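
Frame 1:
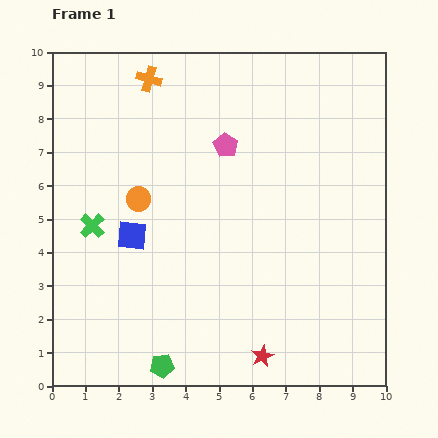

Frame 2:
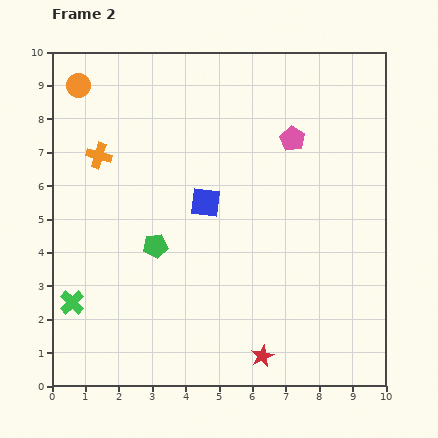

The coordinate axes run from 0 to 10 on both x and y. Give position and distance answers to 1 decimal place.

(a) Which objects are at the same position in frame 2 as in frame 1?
the red star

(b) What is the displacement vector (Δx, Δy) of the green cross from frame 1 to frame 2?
(-0.6, -2.3)

The green cross was at (1.2, 4.8) in frame 1 and (0.6, 2.5) in frame 2.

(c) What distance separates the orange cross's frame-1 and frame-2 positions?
2.7

The orange cross moved from (2.9, 9.2) to (1.4, 6.9), a distance of √(1.5² + 2.3²) ≈ 2.7.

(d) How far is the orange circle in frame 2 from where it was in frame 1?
3.8

The orange circle moved from (2.6, 5.6) to (0.8, 9.0), a distance of √(1.8² + 3.4²) ≈ 3.8.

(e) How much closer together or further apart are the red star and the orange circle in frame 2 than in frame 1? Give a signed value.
+3.8

Distance in frame 1: 6.0. Distance in frame 2: 9.8.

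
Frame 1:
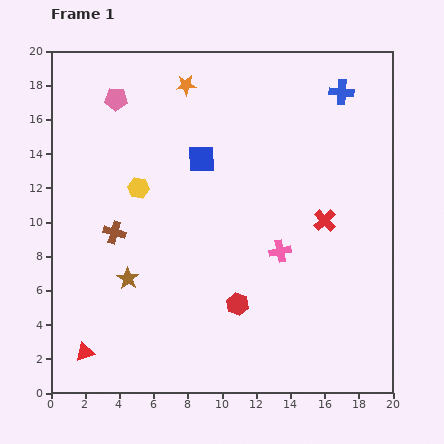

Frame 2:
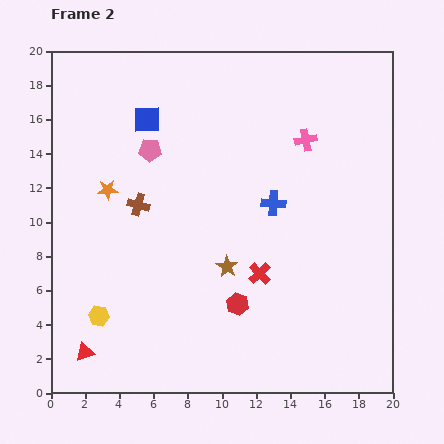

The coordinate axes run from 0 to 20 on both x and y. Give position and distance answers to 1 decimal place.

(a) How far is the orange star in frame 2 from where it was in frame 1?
7.6

The orange star moved from (7.9, 18.0) to (3.3, 11.9), a distance of √(4.6² + 6.1²) ≈ 7.6.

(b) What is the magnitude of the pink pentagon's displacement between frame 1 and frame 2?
3.6

The pink pentagon moved from (3.8, 17.2) to (5.8, 14.2), a distance of √(2.0² + 3.0²) ≈ 3.6.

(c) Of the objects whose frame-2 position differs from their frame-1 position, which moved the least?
the brown cross

(moved 2.1)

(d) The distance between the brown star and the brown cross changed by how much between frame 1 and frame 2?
+3.5

Distance in frame 1: 2.8. Distance in frame 2: 6.3.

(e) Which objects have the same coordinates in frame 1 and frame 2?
the red hexagon, the red triangle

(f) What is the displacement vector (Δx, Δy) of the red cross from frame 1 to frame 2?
(-3.8, -3.1)

The red cross was at (16.0, 10.1) in frame 1 and (12.2, 7.0) in frame 2.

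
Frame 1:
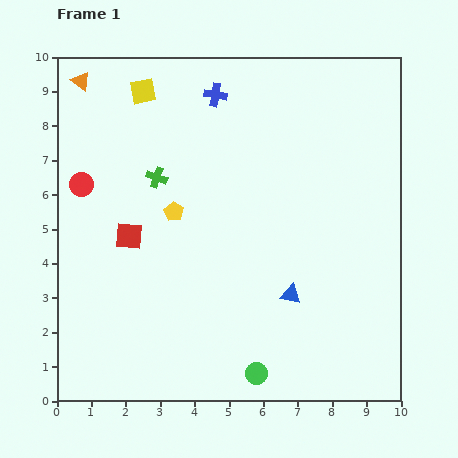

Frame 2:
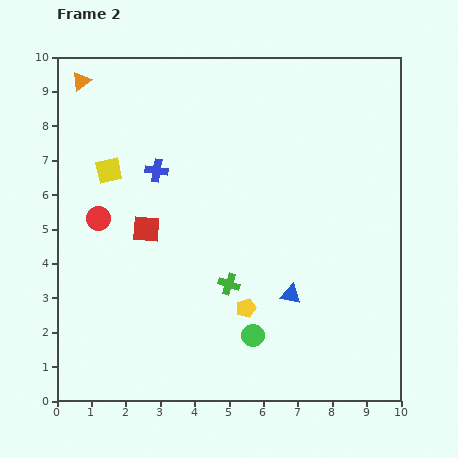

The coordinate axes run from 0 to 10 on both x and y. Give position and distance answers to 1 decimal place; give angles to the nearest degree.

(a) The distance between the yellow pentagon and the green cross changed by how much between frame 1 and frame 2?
-0.2

Distance in frame 1: 1.1. Distance in frame 2: 0.9.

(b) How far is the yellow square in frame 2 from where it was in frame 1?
2.5

The yellow square moved from (2.5, 9.0) to (1.5, 6.7), a distance of √(1.0² + 2.3²) ≈ 2.5.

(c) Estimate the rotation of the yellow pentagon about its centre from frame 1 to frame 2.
21° clockwise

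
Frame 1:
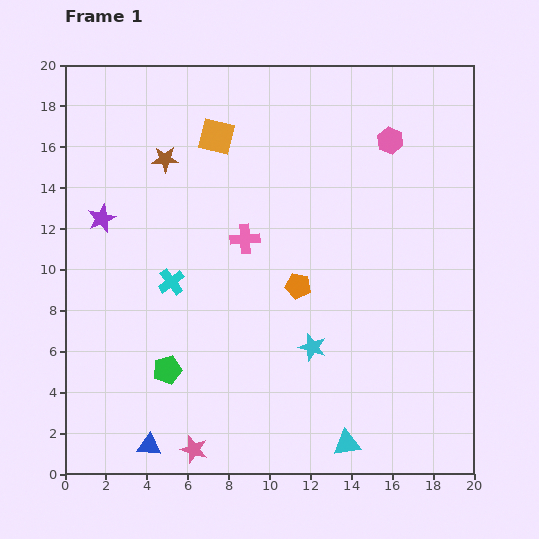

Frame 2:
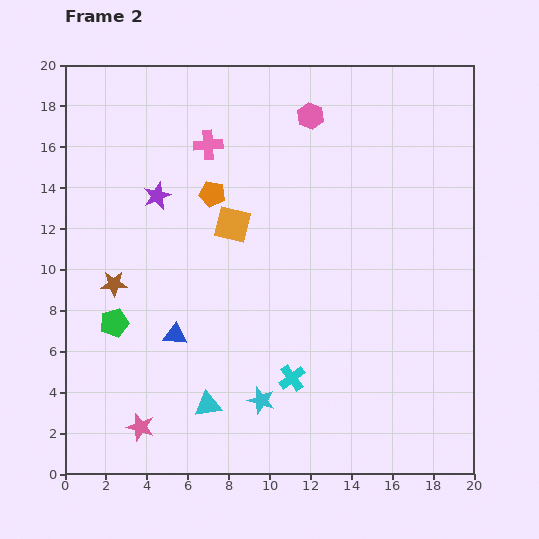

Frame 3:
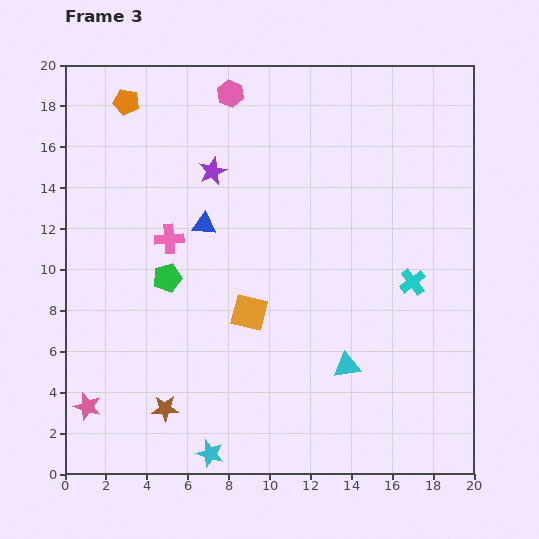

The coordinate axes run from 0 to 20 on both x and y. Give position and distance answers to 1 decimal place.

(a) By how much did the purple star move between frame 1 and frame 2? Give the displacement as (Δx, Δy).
(2.7, 1.1)

The purple star was at (1.8, 12.5) in frame 1 and (4.5, 13.6) in frame 2.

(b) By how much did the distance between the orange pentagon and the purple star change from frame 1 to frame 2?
-7.5

Distance in frame 1: 10.2. Distance in frame 2: 2.7.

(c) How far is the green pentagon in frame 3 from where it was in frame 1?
4.5

The green pentagon moved from (5.0, 5.1) to (5.0, 9.6), a distance of √(0.0² + 4.5²) ≈ 4.5.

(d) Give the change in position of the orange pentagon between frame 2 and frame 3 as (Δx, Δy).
(-4.2, 4.5)

The orange pentagon was at (7.2, 13.7) in frame 2 and (3.0, 18.2) in frame 3.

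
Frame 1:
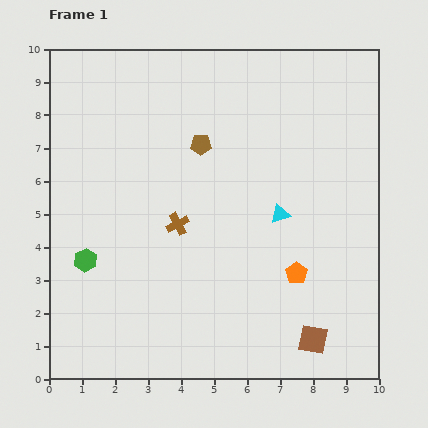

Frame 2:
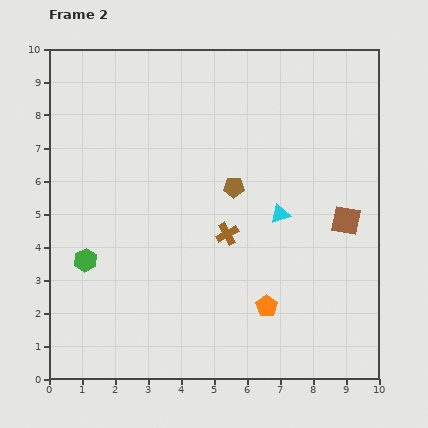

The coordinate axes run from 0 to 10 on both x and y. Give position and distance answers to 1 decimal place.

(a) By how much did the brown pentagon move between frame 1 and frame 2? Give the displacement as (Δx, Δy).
(1.0, -1.3)

The brown pentagon was at (4.6, 7.1) in frame 1 and (5.6, 5.8) in frame 2.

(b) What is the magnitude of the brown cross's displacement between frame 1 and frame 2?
1.5

The brown cross moved from (3.9, 4.7) to (5.4, 4.4), a distance of √(1.5² + 0.3²) ≈ 1.5.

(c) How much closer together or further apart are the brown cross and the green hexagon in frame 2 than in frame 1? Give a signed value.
+1.4

Distance in frame 1: 3.0. Distance in frame 2: 4.4.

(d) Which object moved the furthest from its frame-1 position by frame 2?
the brown square

(moved 3.7; next 1.6)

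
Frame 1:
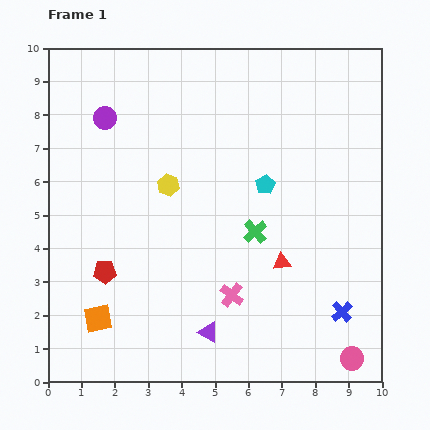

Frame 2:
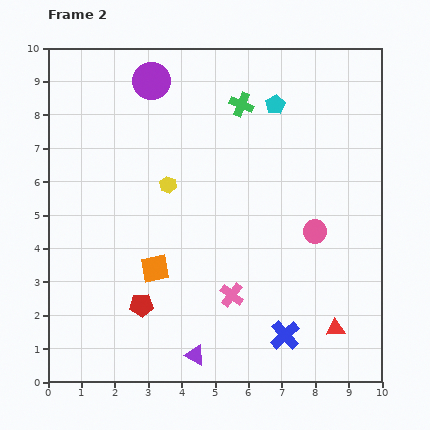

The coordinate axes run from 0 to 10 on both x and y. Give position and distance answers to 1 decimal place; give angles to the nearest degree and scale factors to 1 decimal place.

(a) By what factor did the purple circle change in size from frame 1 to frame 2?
1.6×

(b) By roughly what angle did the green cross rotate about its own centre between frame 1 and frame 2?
27° counter-clockwise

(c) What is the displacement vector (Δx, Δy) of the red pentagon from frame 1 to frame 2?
(1.1, -1.0)

The red pentagon was at (1.7, 3.3) in frame 1 and (2.8, 2.3) in frame 2.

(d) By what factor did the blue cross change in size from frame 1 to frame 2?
1.4×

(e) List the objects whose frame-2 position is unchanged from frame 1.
the pink cross, the yellow hexagon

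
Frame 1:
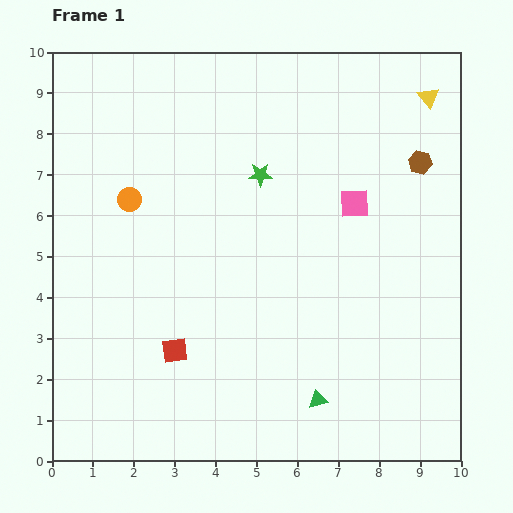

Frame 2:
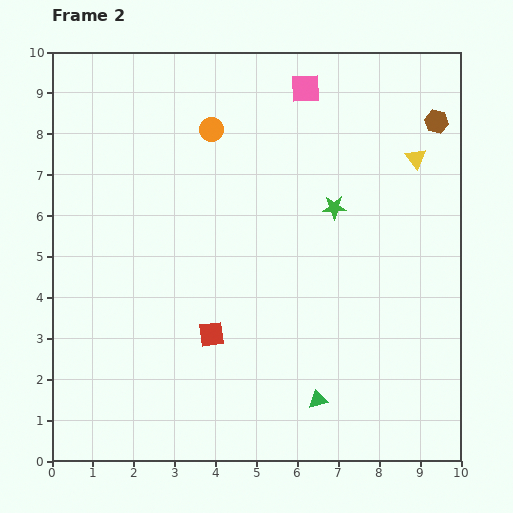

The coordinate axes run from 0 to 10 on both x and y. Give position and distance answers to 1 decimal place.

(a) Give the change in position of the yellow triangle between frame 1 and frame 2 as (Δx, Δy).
(-0.3, -1.5)

The yellow triangle was at (9.2, 8.9) in frame 1 and (8.9, 7.4) in frame 2.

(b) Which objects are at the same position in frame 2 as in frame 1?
the green triangle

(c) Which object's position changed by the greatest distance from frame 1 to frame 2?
the pink square

(moved 3.0; next 2.6)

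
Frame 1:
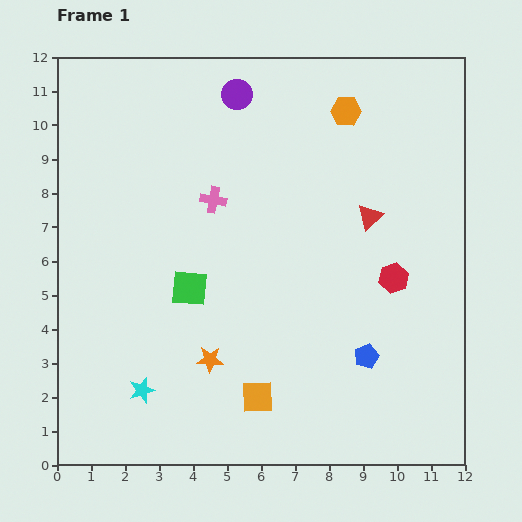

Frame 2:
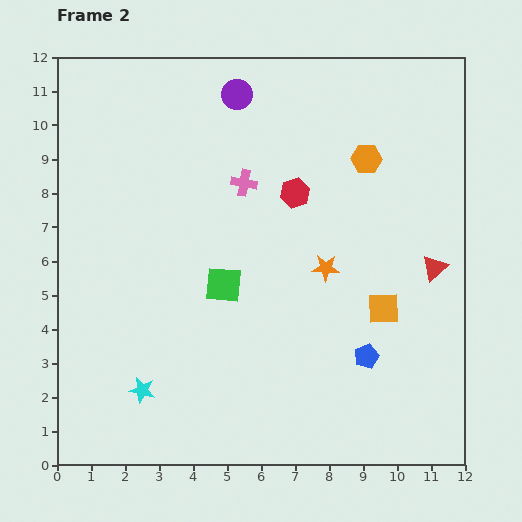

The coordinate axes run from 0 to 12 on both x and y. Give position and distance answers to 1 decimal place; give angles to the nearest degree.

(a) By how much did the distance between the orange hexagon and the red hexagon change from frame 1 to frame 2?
-2.8

Distance in frame 1: 5.1. Distance in frame 2: 2.3.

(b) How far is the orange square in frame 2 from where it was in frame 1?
4.5

The orange square moved from (5.9, 2.0) to (9.6, 4.6), a distance of √(3.7² + 2.6²) ≈ 4.5.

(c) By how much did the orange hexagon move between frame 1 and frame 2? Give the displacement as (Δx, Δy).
(0.6, -1.4)

The orange hexagon was at (8.5, 10.4) in frame 1 and (9.1, 9.0) in frame 2.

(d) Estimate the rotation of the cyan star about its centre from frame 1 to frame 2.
30° clockwise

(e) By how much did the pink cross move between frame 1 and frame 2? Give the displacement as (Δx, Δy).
(0.9, 0.5)

The pink cross was at (4.6, 7.8) in frame 1 and (5.5, 8.3) in frame 2.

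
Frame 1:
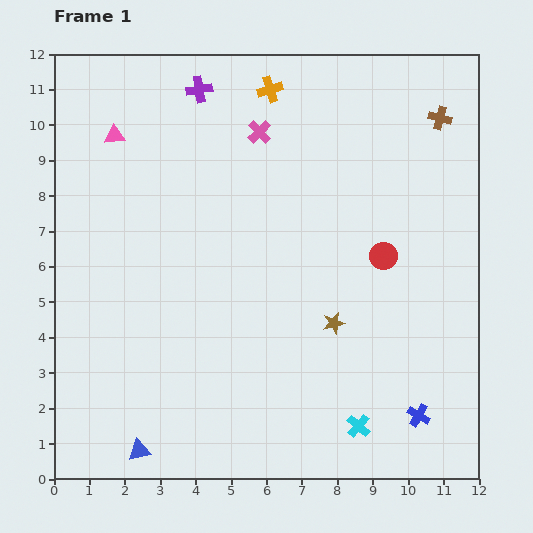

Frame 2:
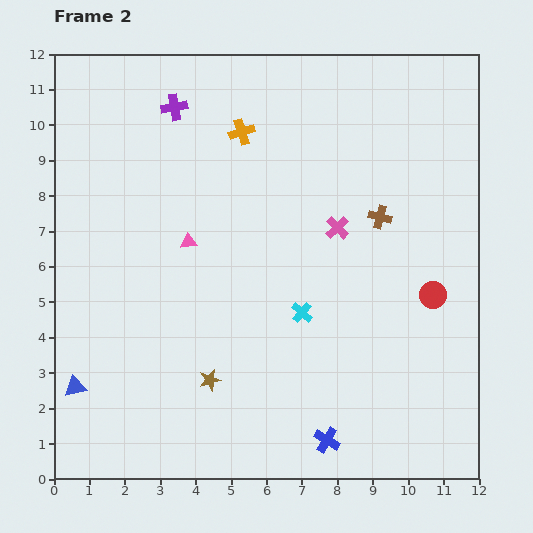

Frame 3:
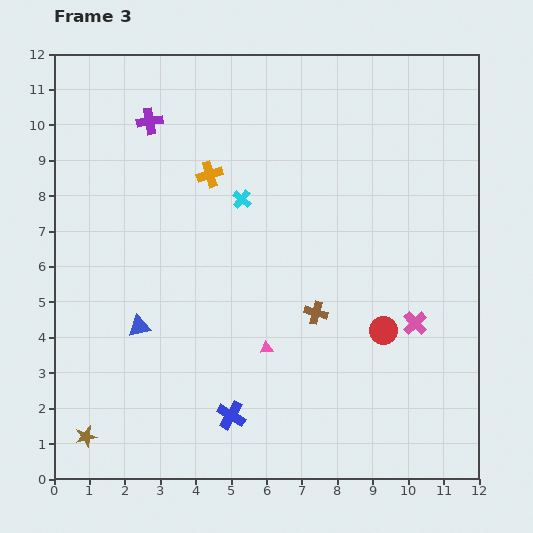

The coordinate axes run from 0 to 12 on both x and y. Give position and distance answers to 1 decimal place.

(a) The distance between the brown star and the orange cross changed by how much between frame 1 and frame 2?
+0.3

Distance in frame 1: 6.8. Distance in frame 2: 7.1.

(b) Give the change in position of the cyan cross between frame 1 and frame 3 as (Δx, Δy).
(-3.3, 6.4)

The cyan cross was at (8.6, 1.5) in frame 1 and (5.3, 7.9) in frame 3.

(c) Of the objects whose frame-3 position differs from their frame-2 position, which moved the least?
the purple cross

(moved 0.8)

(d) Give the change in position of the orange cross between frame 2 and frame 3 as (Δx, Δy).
(-0.9, -1.2)

The orange cross was at (5.3, 9.8) in frame 2 and (4.4, 8.6) in frame 3.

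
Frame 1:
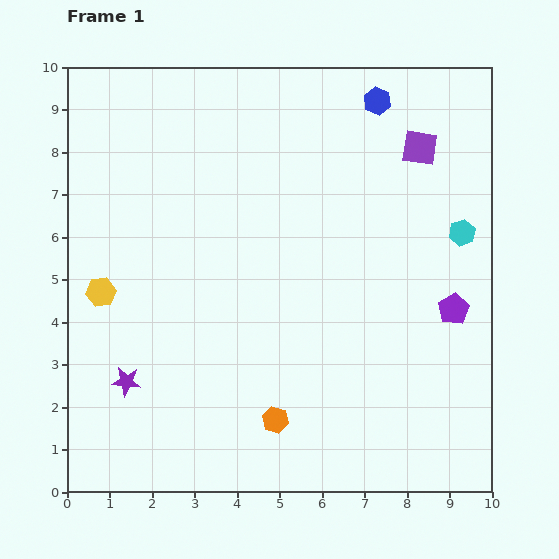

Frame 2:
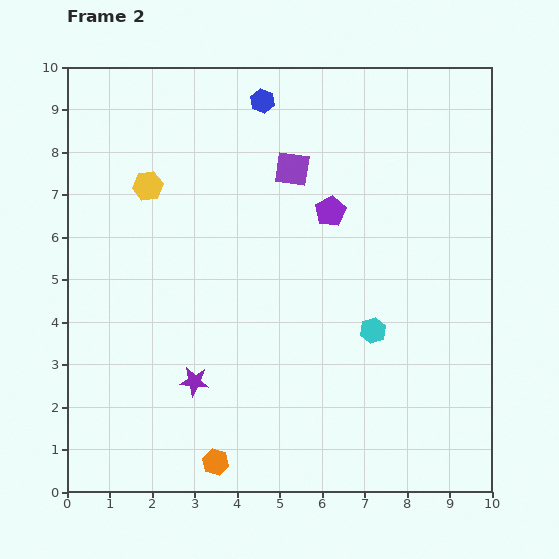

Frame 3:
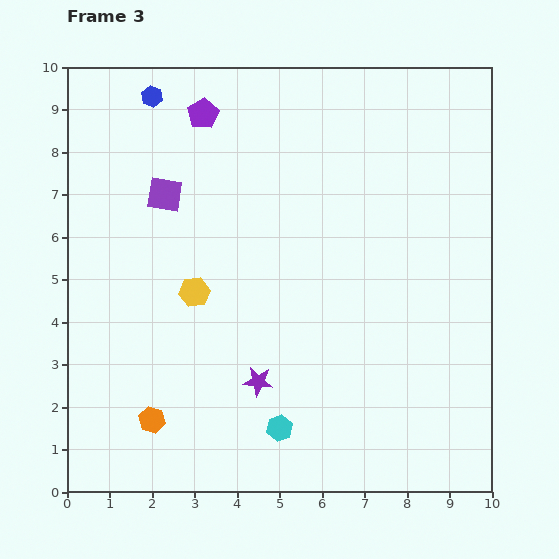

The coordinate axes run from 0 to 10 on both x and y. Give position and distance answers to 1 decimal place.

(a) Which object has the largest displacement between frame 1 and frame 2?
the purple pentagon

(moved 3.7; next 3.1)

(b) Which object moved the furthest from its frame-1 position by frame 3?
the purple pentagon

(moved 7.5; next 6.3)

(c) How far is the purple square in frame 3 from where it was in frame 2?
3.1

The purple square moved from (5.3, 7.6) to (2.3, 7.0), a distance of √(3.0² + 0.6²) ≈ 3.1.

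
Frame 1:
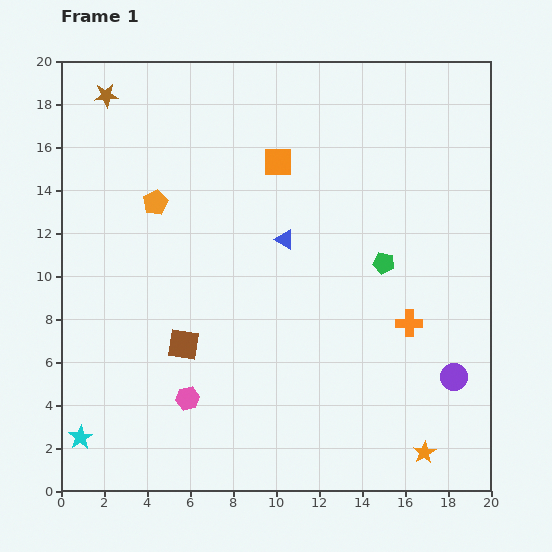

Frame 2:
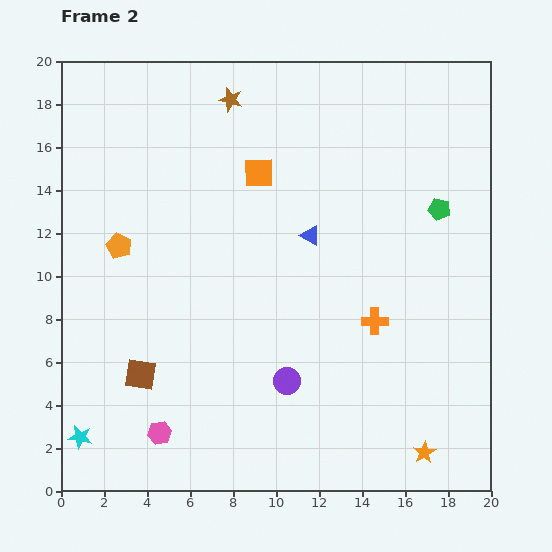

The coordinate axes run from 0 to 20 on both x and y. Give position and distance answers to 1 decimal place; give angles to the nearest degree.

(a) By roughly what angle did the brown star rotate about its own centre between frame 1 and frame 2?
19° clockwise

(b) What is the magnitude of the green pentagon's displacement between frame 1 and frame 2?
3.6

The green pentagon moved from (15.0, 10.6) to (17.6, 13.1), a distance of √(2.6² + 2.5²) ≈ 3.6.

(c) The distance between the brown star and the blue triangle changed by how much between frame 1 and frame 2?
-3.4

Distance in frame 1: 10.7. Distance in frame 2: 7.3.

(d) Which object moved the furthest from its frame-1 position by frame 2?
the purple circle

(moved 7.8; next 5.8)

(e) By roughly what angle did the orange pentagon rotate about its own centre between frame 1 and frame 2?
22° counter-clockwise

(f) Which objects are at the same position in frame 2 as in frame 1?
the cyan star, the orange star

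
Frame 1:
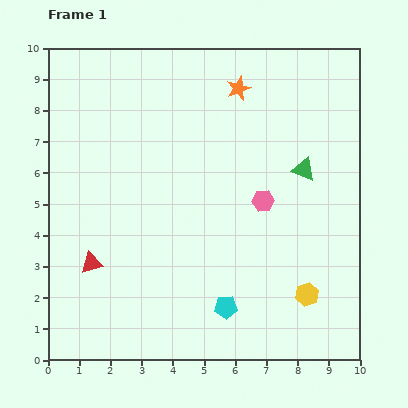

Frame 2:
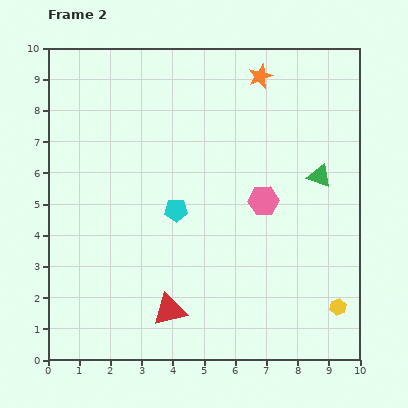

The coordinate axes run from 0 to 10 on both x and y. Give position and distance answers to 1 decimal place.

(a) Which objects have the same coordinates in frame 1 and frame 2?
the pink hexagon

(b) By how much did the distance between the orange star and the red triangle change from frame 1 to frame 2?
+0.7

Distance in frame 1: 7.3. Distance in frame 2: 8.0.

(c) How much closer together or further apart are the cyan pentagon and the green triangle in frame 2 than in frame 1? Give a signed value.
-0.4

Distance in frame 1: 5.1. Distance in frame 2: 4.7.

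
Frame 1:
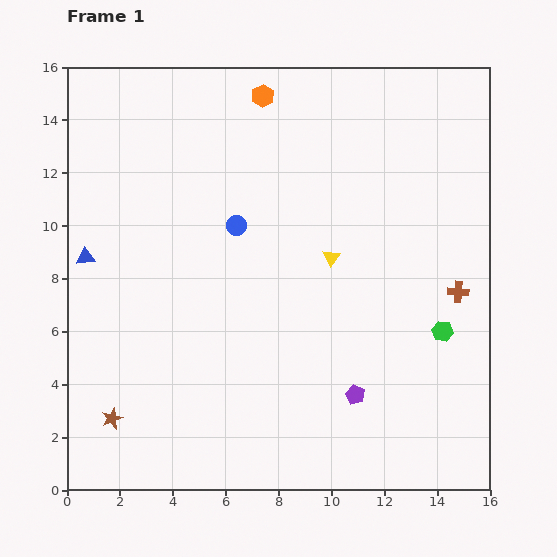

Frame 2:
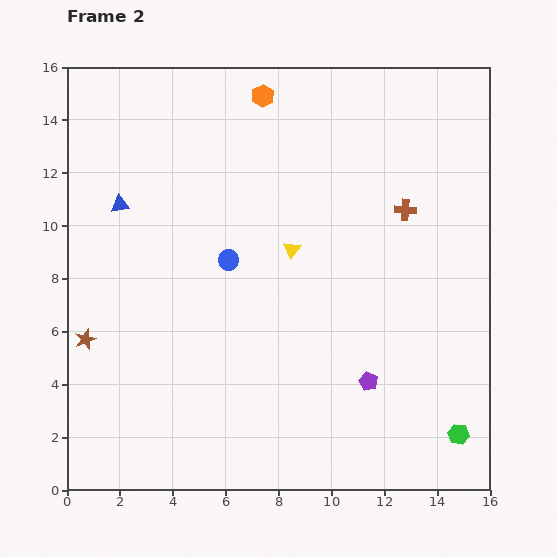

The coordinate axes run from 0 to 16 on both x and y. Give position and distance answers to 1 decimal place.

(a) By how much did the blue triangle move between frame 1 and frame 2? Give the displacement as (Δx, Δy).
(1.3, 2.0)

The blue triangle was at (0.7, 8.8) in frame 1 and (2.0, 10.8) in frame 2.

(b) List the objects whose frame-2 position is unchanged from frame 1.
the orange hexagon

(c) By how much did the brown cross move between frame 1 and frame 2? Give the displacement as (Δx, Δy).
(-2.0, 3.1)

The brown cross was at (14.8, 7.5) in frame 1 and (12.8, 10.6) in frame 2.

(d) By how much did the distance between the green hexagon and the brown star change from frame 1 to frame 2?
+1.7

Distance in frame 1: 12.9. Distance in frame 2: 14.6.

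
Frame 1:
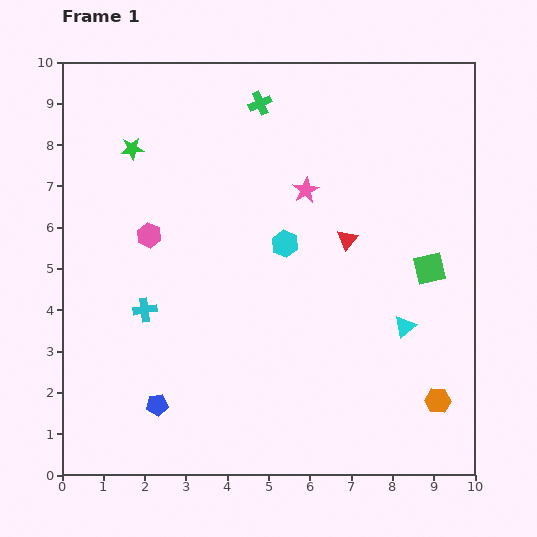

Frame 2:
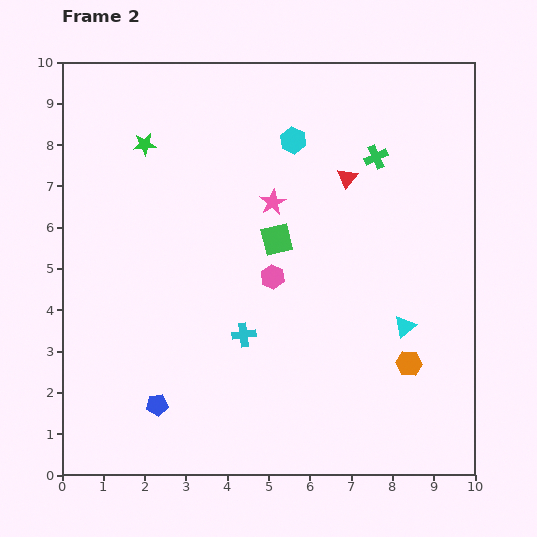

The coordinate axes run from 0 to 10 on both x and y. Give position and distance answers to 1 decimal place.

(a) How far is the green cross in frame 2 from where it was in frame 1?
3.1

The green cross moved from (4.8, 9.0) to (7.6, 7.7), a distance of √(2.8² + 1.3²) ≈ 3.1.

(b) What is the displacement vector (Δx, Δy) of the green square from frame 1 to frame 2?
(-3.7, 0.7)

The green square was at (8.9, 5.0) in frame 1 and (5.2, 5.7) in frame 2.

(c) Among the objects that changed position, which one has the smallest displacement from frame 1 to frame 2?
the green star

(moved 0.3)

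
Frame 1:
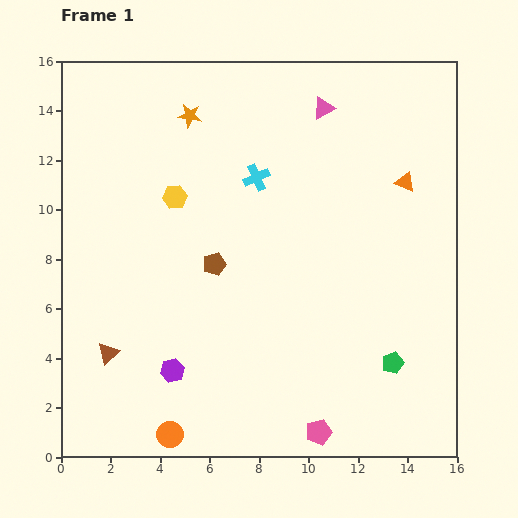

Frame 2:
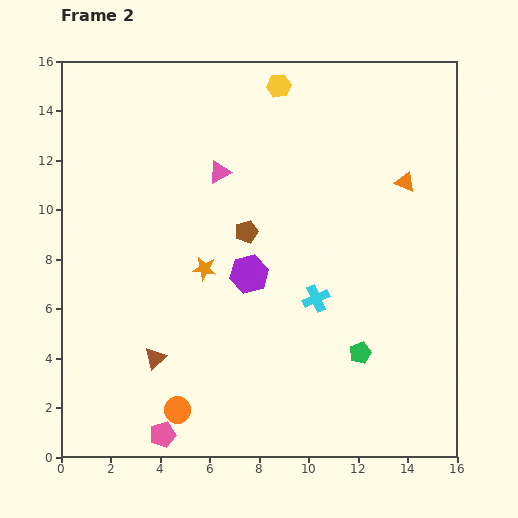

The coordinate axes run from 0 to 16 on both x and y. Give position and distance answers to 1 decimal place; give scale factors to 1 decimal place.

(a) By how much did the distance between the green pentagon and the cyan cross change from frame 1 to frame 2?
-6.5

Distance in frame 1: 9.3. Distance in frame 2: 2.8.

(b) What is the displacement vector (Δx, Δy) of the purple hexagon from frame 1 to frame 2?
(3.1, 3.9)

The purple hexagon was at (4.5, 3.5) in frame 1 and (7.6, 7.4) in frame 2.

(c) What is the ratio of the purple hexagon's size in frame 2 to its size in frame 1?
1.6×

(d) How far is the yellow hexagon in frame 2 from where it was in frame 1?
6.2

The yellow hexagon moved from (4.6, 10.5) to (8.8, 15.0), a distance of √(4.2² + 4.5²) ≈ 6.2.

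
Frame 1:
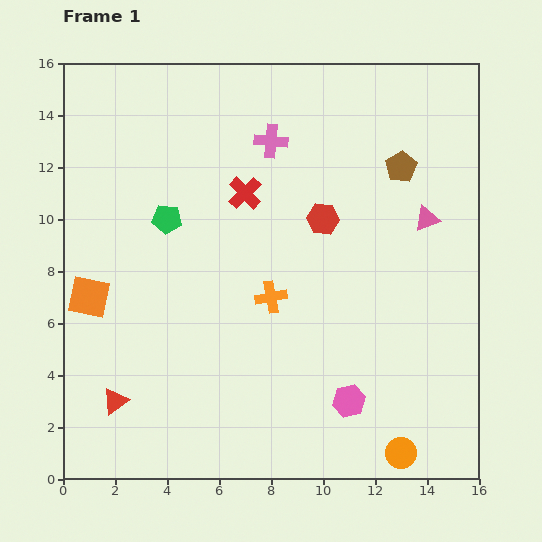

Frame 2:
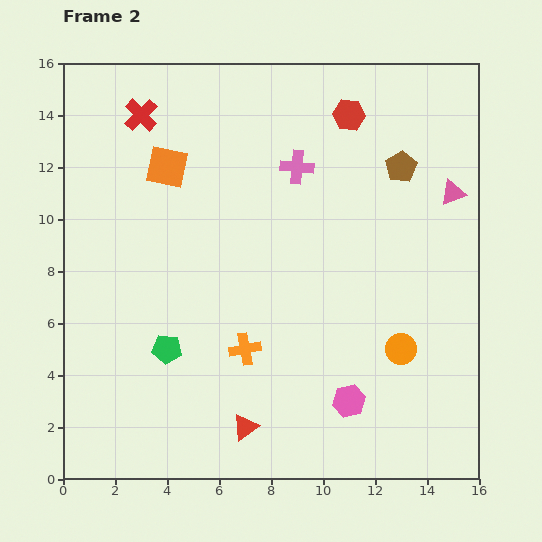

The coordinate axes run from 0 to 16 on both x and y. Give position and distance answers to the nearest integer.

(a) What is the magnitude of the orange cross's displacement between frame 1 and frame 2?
2

The orange cross moved from (8, 7) to (7, 5), a distance of √(1² + 2²) ≈ 2.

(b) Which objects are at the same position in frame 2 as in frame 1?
the pink hexagon, the brown pentagon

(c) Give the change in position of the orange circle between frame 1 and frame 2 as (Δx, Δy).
(0, 4)

The orange circle was at (13, 1) in frame 1 and (13, 5) in frame 2.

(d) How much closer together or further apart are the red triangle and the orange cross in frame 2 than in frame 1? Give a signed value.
-4

Distance in frame 1: 7. Distance in frame 2: 3.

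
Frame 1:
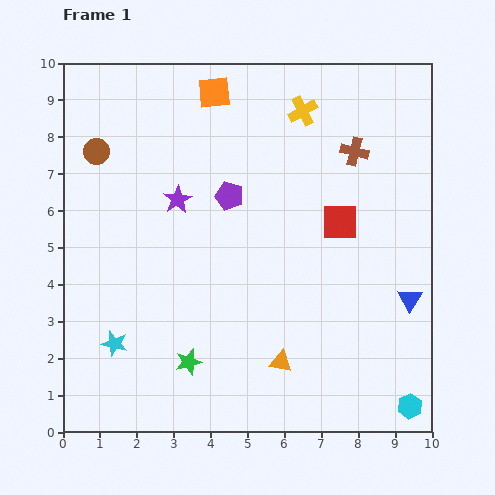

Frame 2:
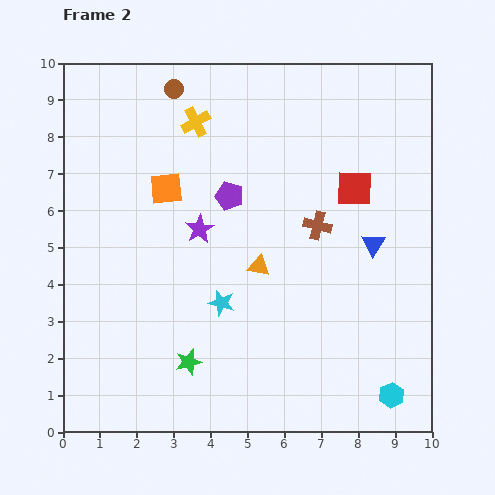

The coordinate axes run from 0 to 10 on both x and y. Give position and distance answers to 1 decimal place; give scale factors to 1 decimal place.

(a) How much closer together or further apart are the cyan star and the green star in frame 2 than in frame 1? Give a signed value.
-0.3

Distance in frame 1: 2.1. Distance in frame 2: 1.8.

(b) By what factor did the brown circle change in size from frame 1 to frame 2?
0.7×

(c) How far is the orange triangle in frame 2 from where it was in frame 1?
2.7

The orange triangle moved from (5.9, 1.9) to (5.3, 4.5), a distance of √(0.6² + 2.6²) ≈ 2.7.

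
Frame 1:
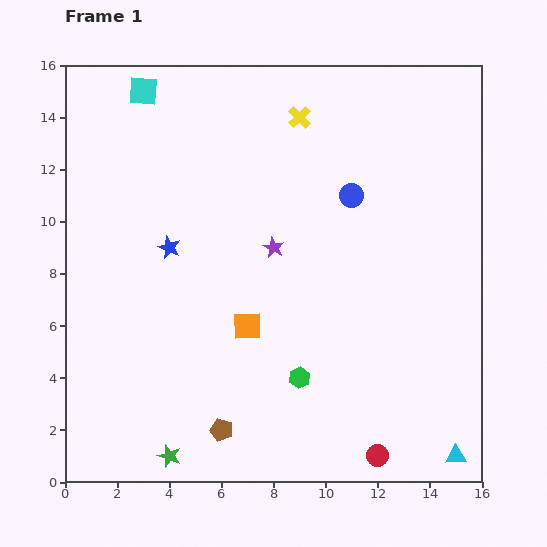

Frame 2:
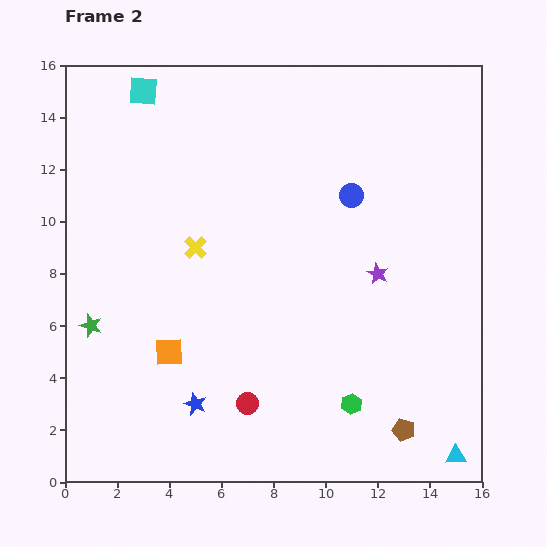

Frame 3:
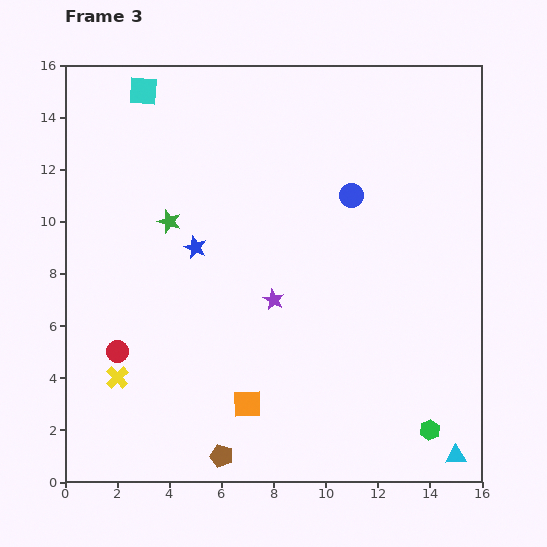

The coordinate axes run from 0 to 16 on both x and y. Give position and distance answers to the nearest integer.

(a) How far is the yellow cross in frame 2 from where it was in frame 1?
6

The yellow cross moved from (9, 14) to (5, 9), a distance of √(4² + 5²) ≈ 6.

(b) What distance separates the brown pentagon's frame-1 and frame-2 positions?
7

The brown pentagon moved from (6, 2) to (13, 2), a distance of √(7² + 0²) ≈ 7.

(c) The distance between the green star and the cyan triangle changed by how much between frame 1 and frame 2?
+4

Distance in frame 1: 11. Distance in frame 2: 15.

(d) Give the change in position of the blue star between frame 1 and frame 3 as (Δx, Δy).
(1, 0)

The blue star was at (4, 9) in frame 1 and (5, 9) in frame 3.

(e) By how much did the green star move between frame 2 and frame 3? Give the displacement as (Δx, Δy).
(3, 4)

The green star was at (1, 6) in frame 2 and (4, 10) in frame 3.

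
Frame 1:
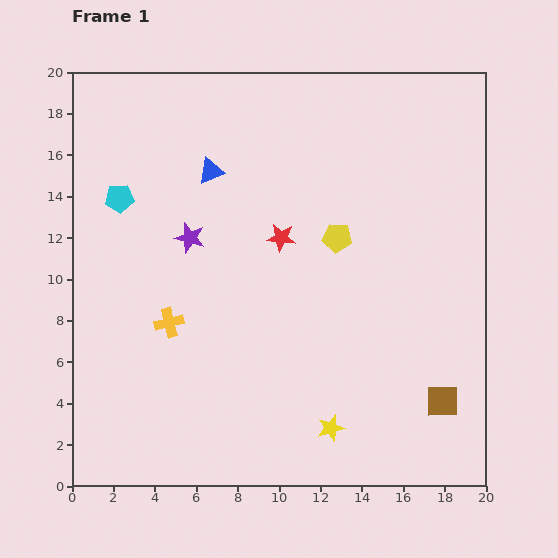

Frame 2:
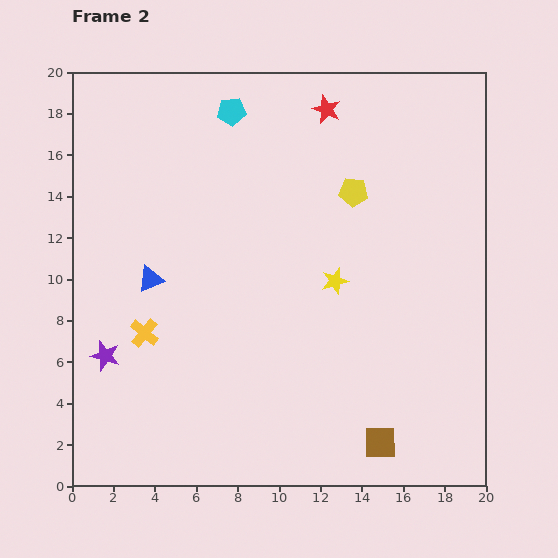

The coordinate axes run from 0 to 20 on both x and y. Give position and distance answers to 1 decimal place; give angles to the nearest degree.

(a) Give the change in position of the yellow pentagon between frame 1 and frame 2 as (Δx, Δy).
(0.8, 2.2)

The yellow pentagon was at (12.8, 12.0) in frame 1 and (13.6, 14.2) in frame 2.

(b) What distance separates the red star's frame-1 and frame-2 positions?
6.6

The red star moved from (10.1, 12.0) to (12.3, 18.2), a distance of √(2.2² + 6.2²) ≈ 6.6.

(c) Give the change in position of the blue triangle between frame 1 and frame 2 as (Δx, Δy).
(-2.9, -5.2)

The blue triangle was at (6.7, 15.2) in frame 1 and (3.8, 10.0) in frame 2.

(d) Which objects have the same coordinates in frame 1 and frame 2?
none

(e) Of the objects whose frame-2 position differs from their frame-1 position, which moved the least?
the yellow cross

(moved 1.3)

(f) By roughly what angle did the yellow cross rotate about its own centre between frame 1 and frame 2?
37° counter-clockwise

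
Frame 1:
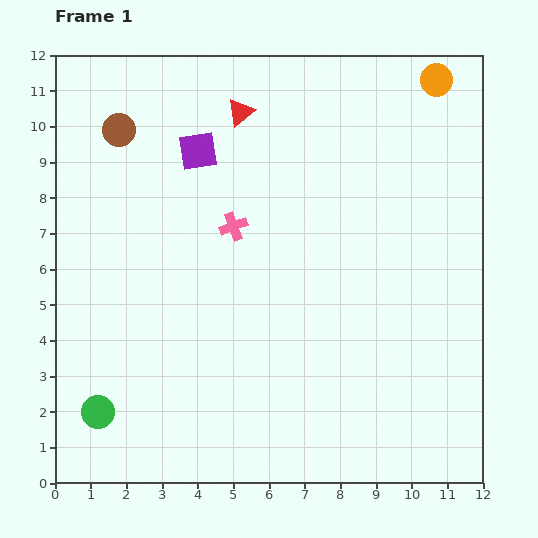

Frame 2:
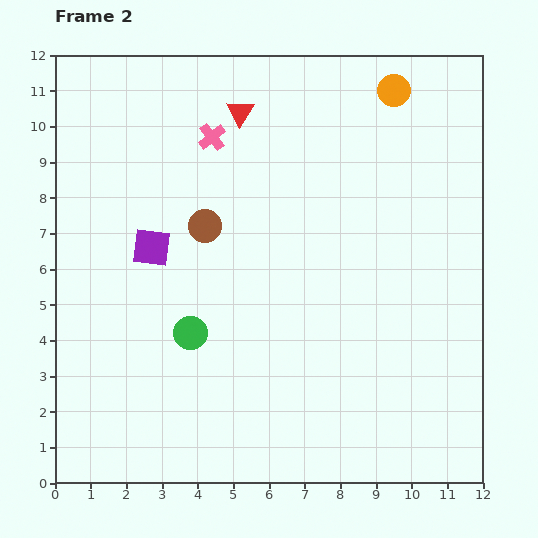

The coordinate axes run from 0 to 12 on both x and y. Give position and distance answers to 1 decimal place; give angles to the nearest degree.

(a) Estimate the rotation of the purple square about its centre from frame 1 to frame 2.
16° clockwise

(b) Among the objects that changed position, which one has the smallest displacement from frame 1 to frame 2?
the orange circle

(moved 1.2)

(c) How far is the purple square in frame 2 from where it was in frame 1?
3.0

The purple square moved from (4.0, 9.3) to (2.7, 6.6), a distance of √(1.3² + 2.7²) ≈ 3.0.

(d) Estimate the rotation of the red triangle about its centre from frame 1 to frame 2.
19° counter-clockwise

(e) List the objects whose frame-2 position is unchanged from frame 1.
the red triangle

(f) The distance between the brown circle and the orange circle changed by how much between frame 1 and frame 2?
-2.5

Distance in frame 1: 9.0. Distance in frame 2: 6.5.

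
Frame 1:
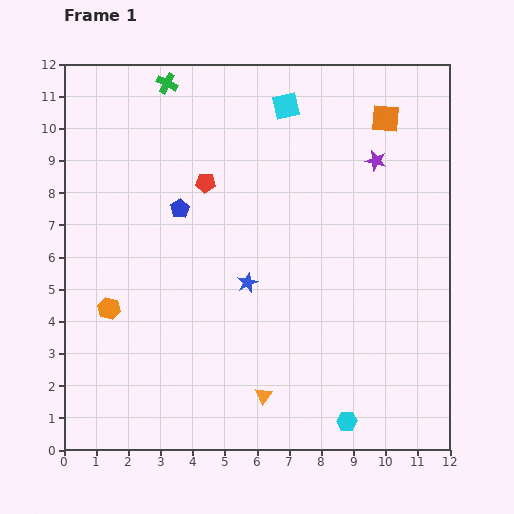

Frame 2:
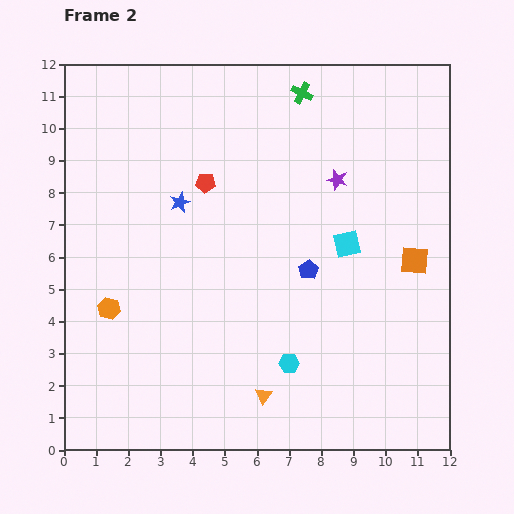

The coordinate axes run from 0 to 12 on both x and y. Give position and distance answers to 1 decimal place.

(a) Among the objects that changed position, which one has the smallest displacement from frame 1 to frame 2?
the purple star

(moved 1.3)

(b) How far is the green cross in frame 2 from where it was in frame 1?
4.2

The green cross moved from (3.2, 11.4) to (7.4, 11.1), a distance of √(4.2² + 0.3²) ≈ 4.2.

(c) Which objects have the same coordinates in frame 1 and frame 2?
the orange triangle, the orange hexagon, the red pentagon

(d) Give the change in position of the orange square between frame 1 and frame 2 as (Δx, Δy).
(0.9, -4.4)

The orange square was at (10.0, 10.3) in frame 1 and (10.9, 5.9) in frame 2.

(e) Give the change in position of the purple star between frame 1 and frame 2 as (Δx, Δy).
(-1.2, -0.6)

The purple star was at (9.7, 9.0) in frame 1 and (8.5, 8.4) in frame 2.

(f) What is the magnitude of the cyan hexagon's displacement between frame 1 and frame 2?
2.5

The cyan hexagon moved from (8.8, 0.9) to (7.0, 2.7), a distance of √(1.8² + 1.8²) ≈ 2.5.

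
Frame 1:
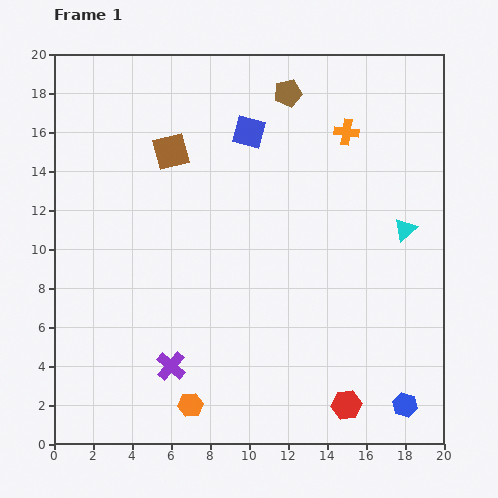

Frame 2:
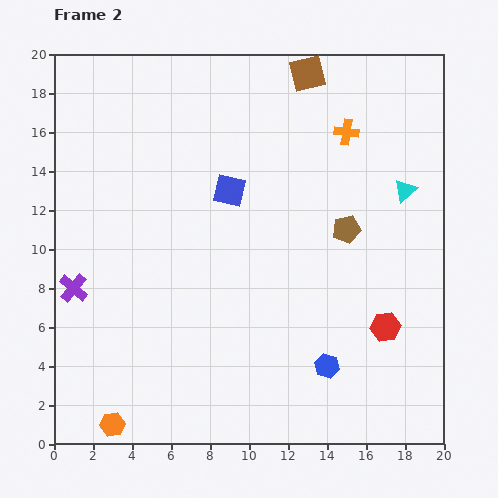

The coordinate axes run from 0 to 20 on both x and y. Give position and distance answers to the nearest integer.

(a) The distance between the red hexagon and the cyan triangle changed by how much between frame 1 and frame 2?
-2

Distance in frame 1: 9. Distance in frame 2: 7.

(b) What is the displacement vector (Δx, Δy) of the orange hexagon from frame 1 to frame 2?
(-4, -1)

The orange hexagon was at (7, 2) in frame 1 and (3, 1) in frame 2.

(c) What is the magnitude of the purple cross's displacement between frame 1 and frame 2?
6

The purple cross moved from (6, 4) to (1, 8), a distance of √(5² + 4²) ≈ 6.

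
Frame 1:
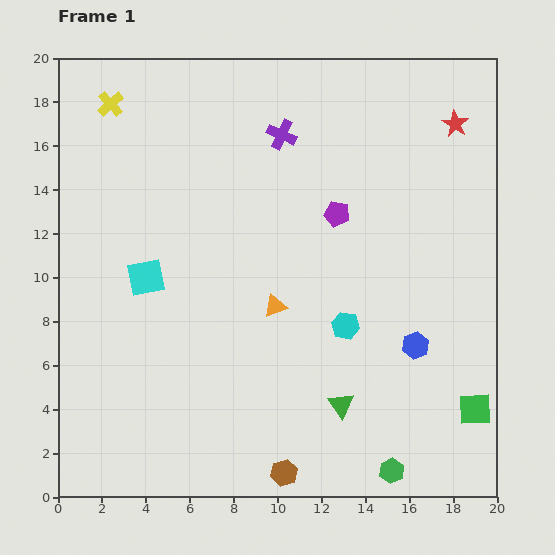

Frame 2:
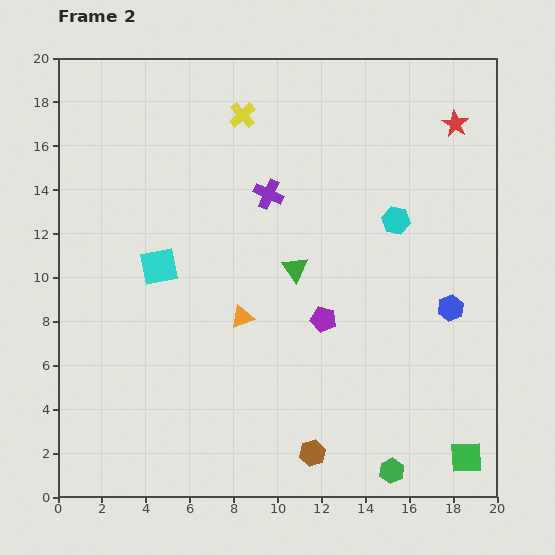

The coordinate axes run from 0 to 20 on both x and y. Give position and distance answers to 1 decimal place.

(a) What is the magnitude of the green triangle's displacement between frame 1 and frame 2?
6.5

The green triangle moved from (12.9, 4.2) to (10.8, 10.4), a distance of √(2.1² + 6.2²) ≈ 6.5.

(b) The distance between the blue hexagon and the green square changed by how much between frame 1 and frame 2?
+2.8

Distance in frame 1: 4.0. Distance in frame 2: 6.8.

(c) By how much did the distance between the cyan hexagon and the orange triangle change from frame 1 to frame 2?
+5.0

Distance in frame 1: 3.3. Distance in frame 2: 8.3.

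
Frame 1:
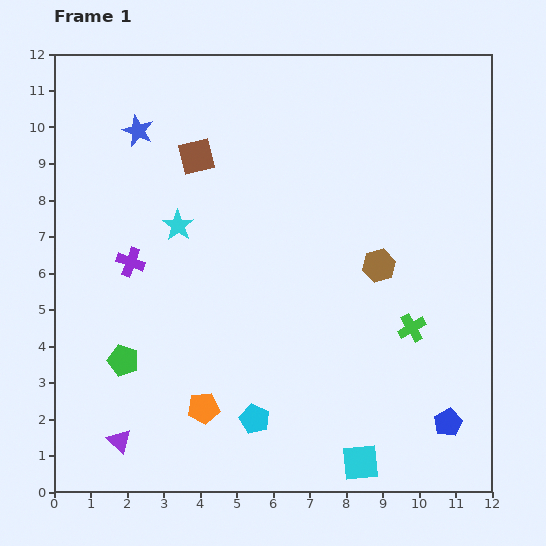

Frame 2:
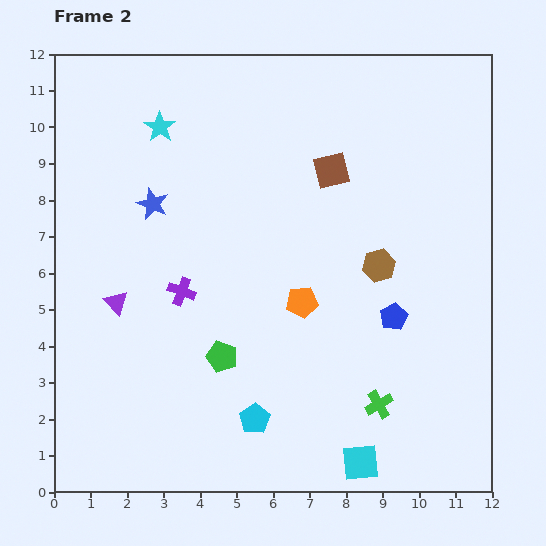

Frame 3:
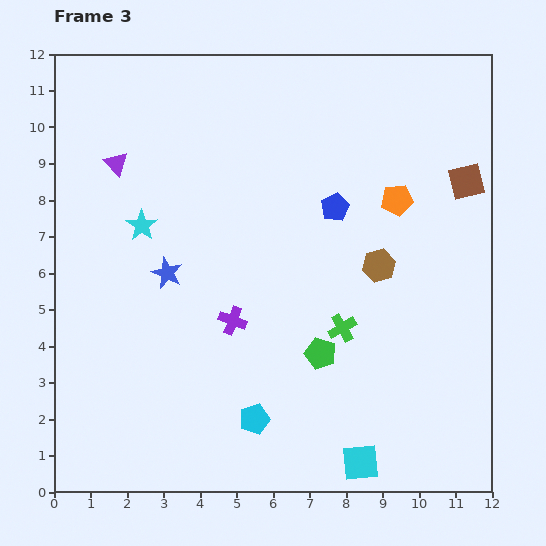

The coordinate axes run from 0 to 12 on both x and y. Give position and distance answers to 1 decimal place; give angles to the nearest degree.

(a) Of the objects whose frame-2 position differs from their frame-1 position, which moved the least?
the purple cross

(moved 1.6)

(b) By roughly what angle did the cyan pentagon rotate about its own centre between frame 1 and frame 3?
30° clockwise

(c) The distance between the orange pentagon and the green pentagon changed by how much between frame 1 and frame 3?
+2.1

Distance in frame 1: 2.6. Distance in frame 3: 4.7.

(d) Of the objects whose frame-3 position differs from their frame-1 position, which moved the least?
the cyan star

(moved 1.0)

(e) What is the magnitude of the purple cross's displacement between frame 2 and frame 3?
1.6

The purple cross moved from (3.5, 5.5) to (4.9, 4.7), a distance of √(1.4² + 0.8²) ≈ 1.6.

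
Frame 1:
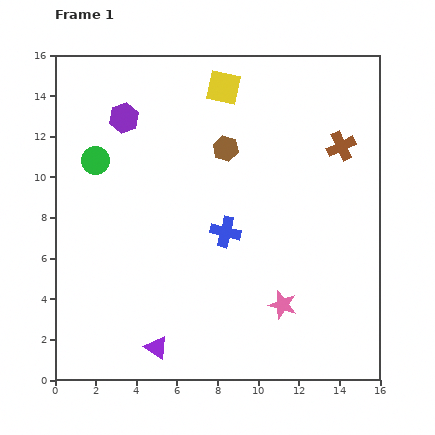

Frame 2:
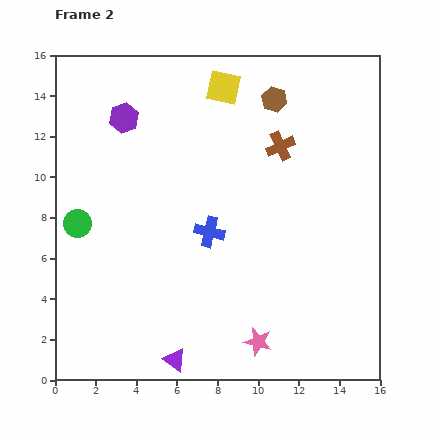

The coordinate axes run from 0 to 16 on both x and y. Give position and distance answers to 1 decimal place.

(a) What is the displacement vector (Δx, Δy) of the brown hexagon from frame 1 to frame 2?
(2.4, 2.4)

The brown hexagon was at (8.4, 11.4) in frame 1 and (10.8, 13.8) in frame 2.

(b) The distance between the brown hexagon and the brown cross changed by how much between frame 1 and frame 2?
-3.4

Distance in frame 1: 5.7. Distance in frame 2: 2.3.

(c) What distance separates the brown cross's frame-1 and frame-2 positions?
3.0

The brown cross moved from (14.1, 11.5) to (11.1, 11.5), a distance of √(3.0² + 0.0²) ≈ 3.0.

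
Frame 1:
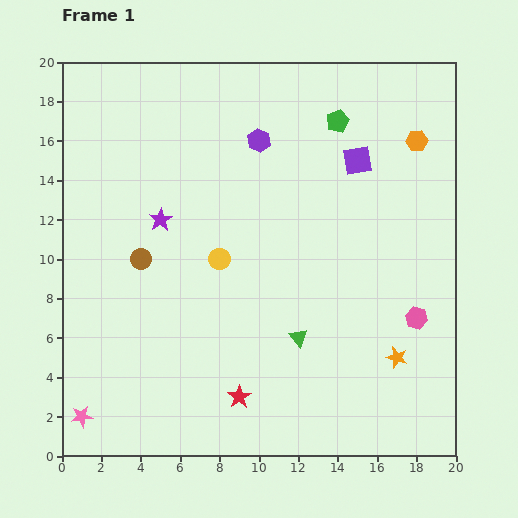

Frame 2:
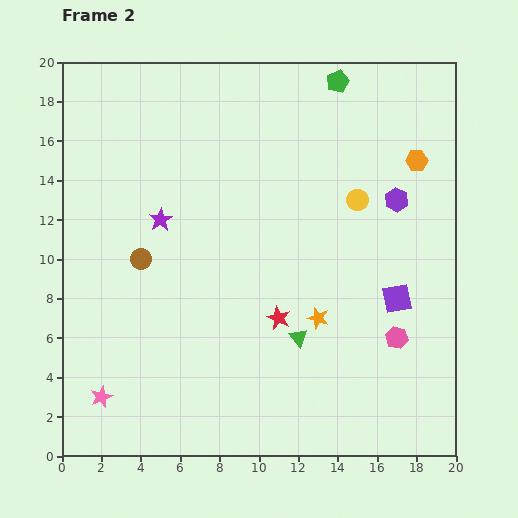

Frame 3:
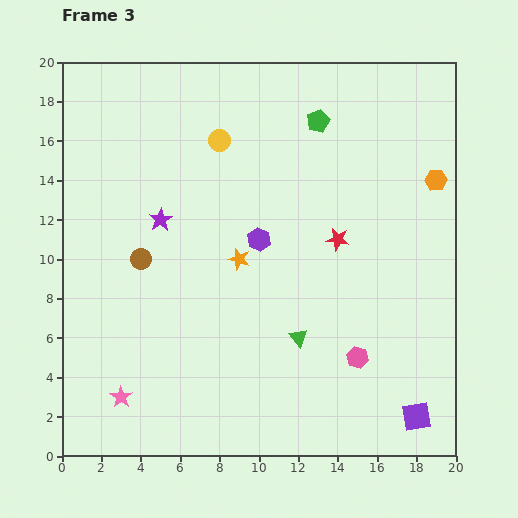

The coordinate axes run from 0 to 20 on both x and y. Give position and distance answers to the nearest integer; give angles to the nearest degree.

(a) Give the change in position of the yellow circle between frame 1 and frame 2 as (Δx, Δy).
(7, 3)

The yellow circle was at (8, 10) in frame 1 and (15, 13) in frame 2.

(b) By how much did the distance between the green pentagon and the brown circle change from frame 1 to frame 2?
+1

Distance in frame 1: 12. Distance in frame 2: 13.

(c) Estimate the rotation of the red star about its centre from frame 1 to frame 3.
30° counter-clockwise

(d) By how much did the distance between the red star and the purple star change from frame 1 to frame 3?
-1

Distance in frame 1: 10. Distance in frame 3: 9.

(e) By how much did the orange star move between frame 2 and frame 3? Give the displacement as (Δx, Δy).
(-4, 3)

The orange star was at (13, 7) in frame 2 and (9, 10) in frame 3.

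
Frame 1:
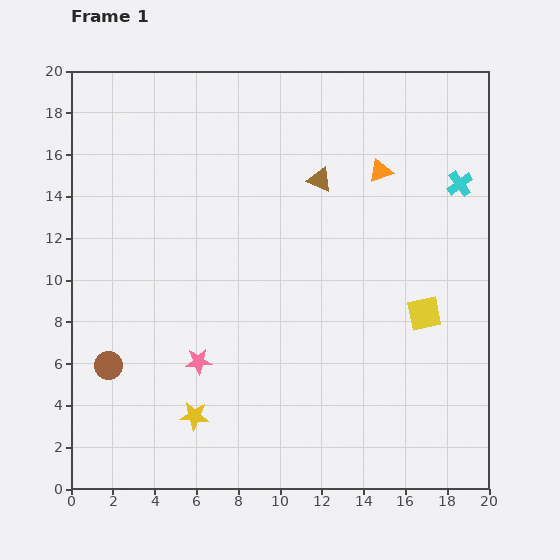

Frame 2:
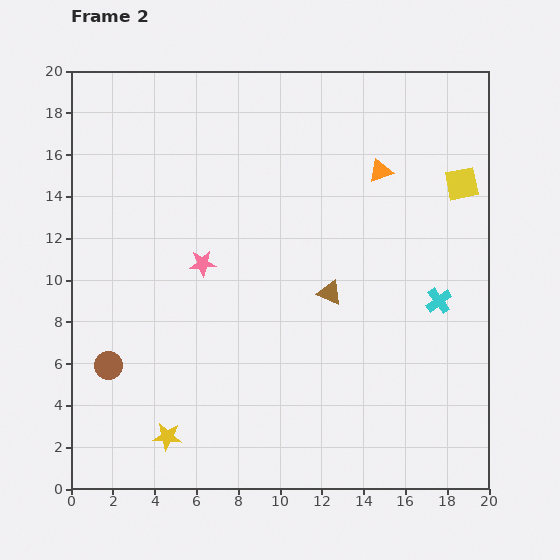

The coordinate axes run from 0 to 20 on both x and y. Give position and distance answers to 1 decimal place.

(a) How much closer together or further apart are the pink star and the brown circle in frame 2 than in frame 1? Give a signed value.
+2.4

Distance in frame 1: 4.3. Distance in frame 2: 6.7.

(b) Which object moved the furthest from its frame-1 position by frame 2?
the yellow square

(moved 6.5; next 5.7)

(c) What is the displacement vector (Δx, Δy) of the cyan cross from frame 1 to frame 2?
(-1.0, -5.6)

The cyan cross was at (18.6, 14.6) in frame 1 and (17.6, 9.0) in frame 2.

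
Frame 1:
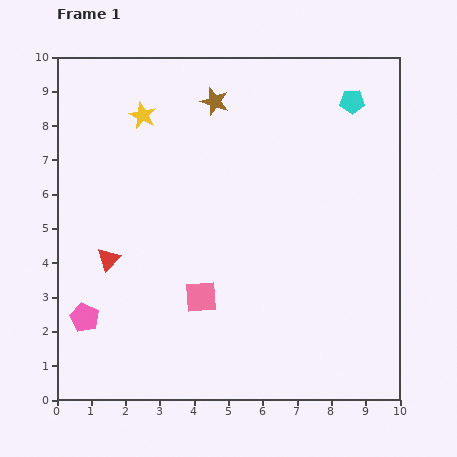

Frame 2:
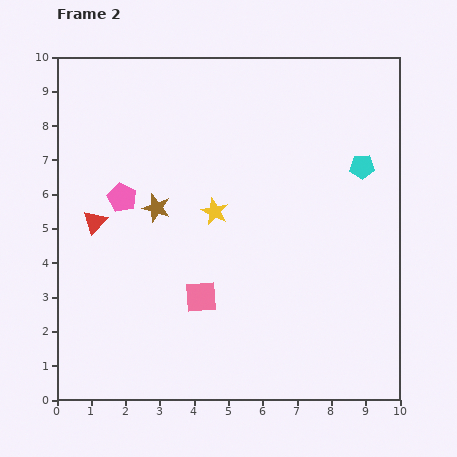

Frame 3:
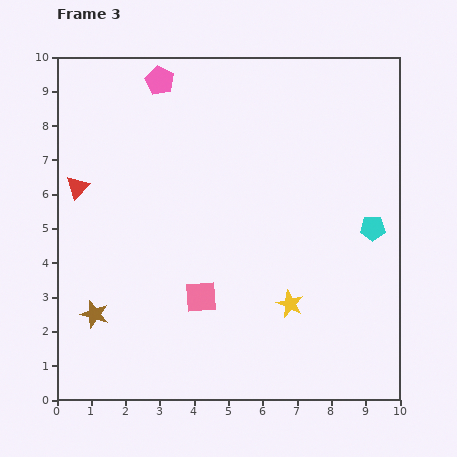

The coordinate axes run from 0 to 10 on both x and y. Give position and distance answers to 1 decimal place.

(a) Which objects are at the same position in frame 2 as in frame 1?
the pink square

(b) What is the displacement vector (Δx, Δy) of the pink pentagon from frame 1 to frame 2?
(1.1, 3.5)

The pink pentagon was at (0.8, 2.4) in frame 1 and (1.9, 5.9) in frame 2.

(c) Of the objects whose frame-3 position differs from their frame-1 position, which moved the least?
the red triangle

(moved 2.3)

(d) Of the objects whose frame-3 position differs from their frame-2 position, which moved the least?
the red triangle

(moved 1.1)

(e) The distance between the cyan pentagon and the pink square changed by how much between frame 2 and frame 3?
-0.6

Distance in frame 2: 6.0. Distance in frame 3: 5.4.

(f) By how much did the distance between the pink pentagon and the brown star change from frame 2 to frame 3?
+6.1

Distance in frame 2: 1.0. Distance in frame 3: 7.1.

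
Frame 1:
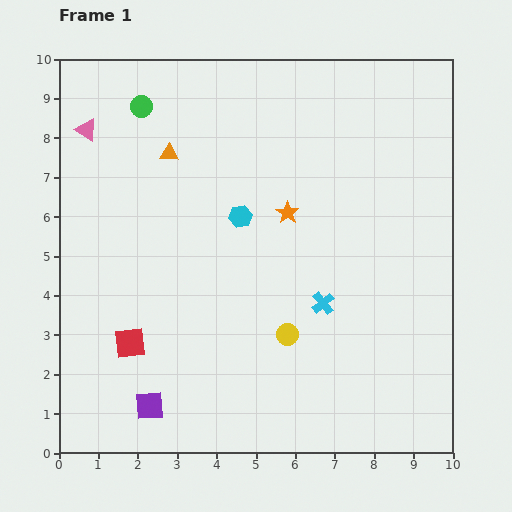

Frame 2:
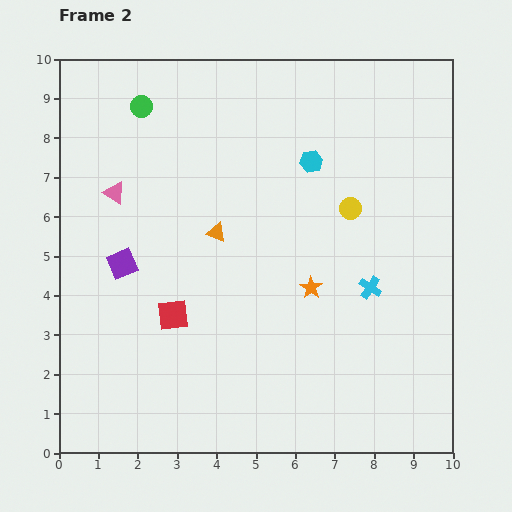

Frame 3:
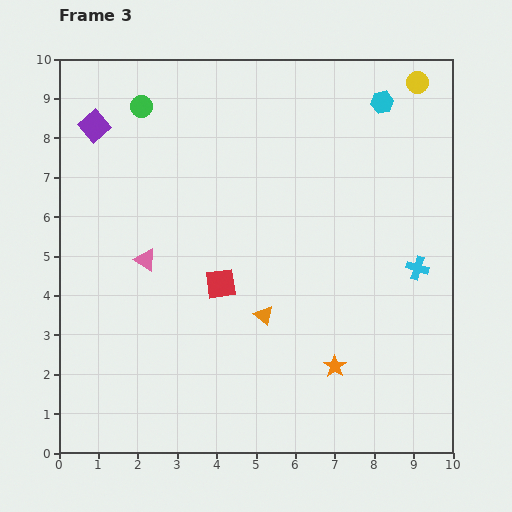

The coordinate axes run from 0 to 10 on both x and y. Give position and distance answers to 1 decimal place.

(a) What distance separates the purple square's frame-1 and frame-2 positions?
3.7

The purple square moved from (2.3, 1.2) to (1.6, 4.8), a distance of √(0.7² + 3.6²) ≈ 3.7.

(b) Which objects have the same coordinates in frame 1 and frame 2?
the green circle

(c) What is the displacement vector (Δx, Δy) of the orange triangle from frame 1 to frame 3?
(2.4, -4.1)

The orange triangle was at (2.8, 7.6) in frame 1 and (5.2, 3.5) in frame 3.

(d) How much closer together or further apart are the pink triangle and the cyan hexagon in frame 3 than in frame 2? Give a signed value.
+2.1

Distance in frame 2: 5.1. Distance in frame 3: 7.2.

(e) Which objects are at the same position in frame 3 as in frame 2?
the green circle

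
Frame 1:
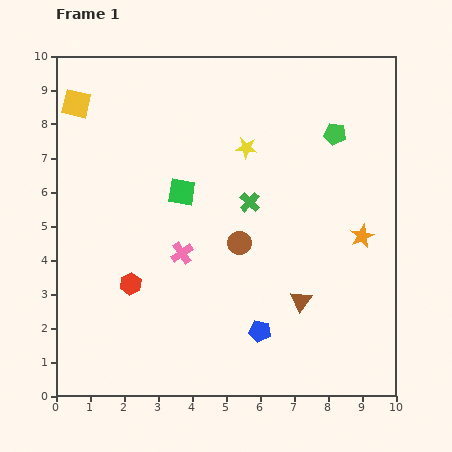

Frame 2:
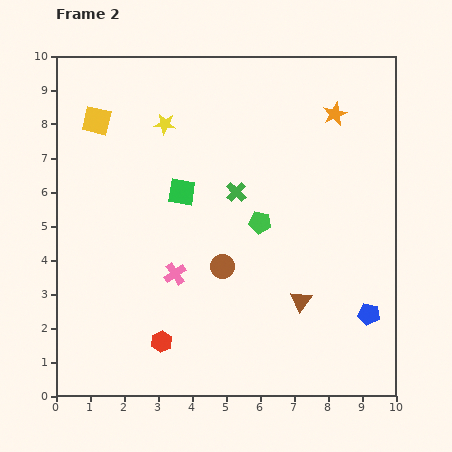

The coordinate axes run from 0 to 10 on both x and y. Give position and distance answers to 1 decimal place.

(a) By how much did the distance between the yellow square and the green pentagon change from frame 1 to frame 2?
-2.0

Distance in frame 1: 7.7. Distance in frame 2: 5.7.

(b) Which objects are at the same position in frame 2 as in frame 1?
the green square, the brown triangle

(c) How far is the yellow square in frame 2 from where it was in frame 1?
0.8

The yellow square moved from (0.6, 8.6) to (1.2, 8.1), a distance of √(0.6² + 0.5²) ≈ 0.8.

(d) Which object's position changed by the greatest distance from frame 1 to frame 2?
the orange star

(moved 3.7; next 3.4)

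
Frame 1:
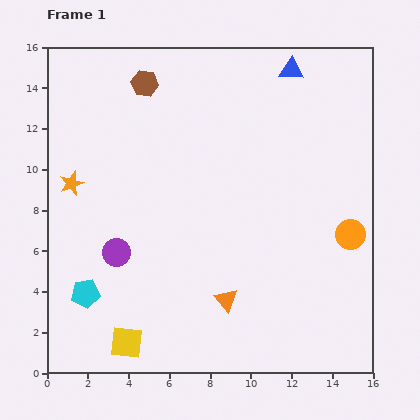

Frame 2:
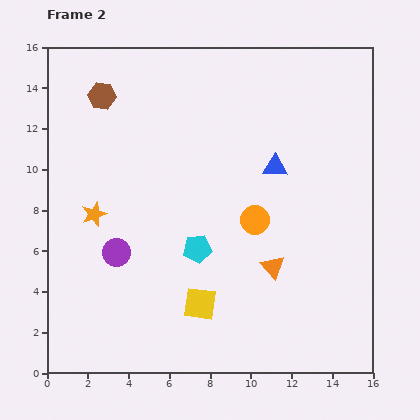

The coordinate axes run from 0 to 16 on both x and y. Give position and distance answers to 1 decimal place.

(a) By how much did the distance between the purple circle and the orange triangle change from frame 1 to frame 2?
+1.8

Distance in frame 1: 5.9. Distance in frame 2: 7.7.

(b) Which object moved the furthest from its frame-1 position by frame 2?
the cyan pentagon

(moved 5.9; next 4.9)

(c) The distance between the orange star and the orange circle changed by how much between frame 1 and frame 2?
-6.0

Distance in frame 1: 13.9. Distance in frame 2: 7.9.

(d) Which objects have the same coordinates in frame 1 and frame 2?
the purple circle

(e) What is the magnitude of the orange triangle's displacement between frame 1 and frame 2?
2.8

The orange triangle moved from (8.8, 3.6) to (11.1, 5.2), a distance of √(2.3² + 1.6²) ≈ 2.8.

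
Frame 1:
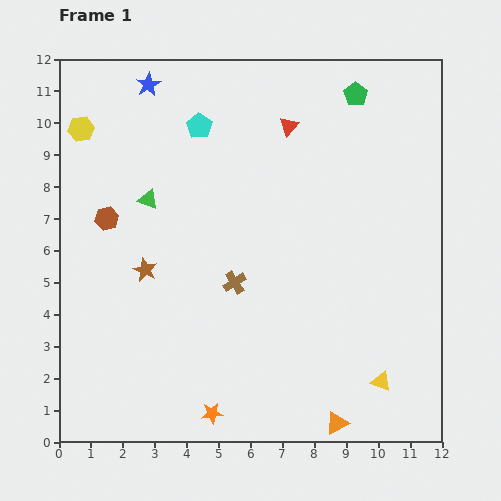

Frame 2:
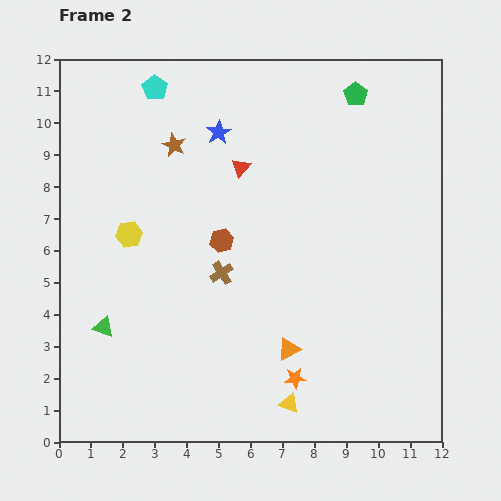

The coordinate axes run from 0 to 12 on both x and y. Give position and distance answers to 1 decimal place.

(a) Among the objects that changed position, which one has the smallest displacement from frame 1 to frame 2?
the brown cross

(moved 0.5)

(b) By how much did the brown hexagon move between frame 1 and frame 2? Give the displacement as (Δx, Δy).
(3.6, -0.7)

The brown hexagon was at (1.5, 7.0) in frame 1 and (5.1, 6.3) in frame 2.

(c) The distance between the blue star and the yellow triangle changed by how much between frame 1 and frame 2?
-3.0

Distance in frame 1: 11.8. Distance in frame 2: 8.8.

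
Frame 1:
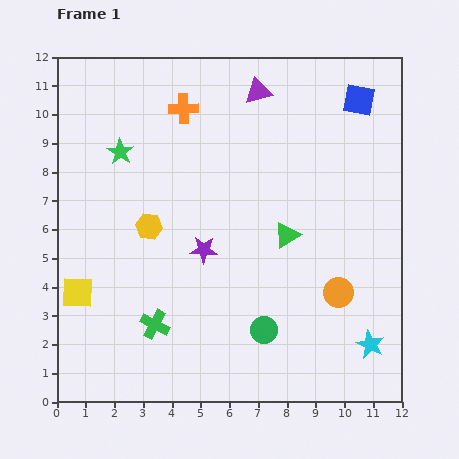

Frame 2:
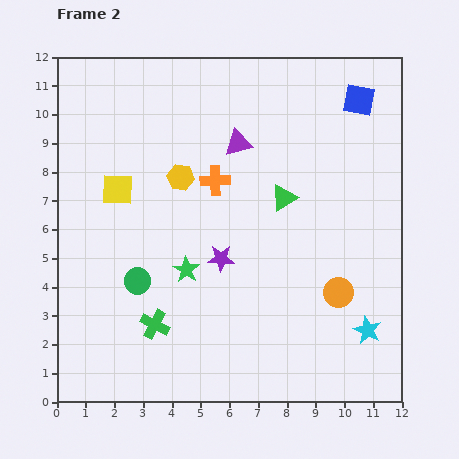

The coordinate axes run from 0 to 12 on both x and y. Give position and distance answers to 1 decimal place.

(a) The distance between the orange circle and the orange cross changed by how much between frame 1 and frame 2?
-2.6

Distance in frame 1: 8.4. Distance in frame 2: 5.8.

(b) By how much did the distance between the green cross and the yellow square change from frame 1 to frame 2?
+2.0

Distance in frame 1: 2.9. Distance in frame 2: 4.9.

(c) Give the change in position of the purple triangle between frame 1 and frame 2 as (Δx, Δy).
(-0.7, -1.8)

The purple triangle was at (7.0, 10.8) in frame 1 and (6.3, 9.0) in frame 2.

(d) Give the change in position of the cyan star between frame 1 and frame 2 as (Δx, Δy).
(-0.1, 0.5)

The cyan star was at (10.9, 2.0) in frame 1 and (10.8, 2.5) in frame 2.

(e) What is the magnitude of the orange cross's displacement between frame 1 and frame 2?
2.7

The orange cross moved from (4.4, 10.2) to (5.5, 7.7), a distance of √(1.1² + 2.5²) ≈ 2.7.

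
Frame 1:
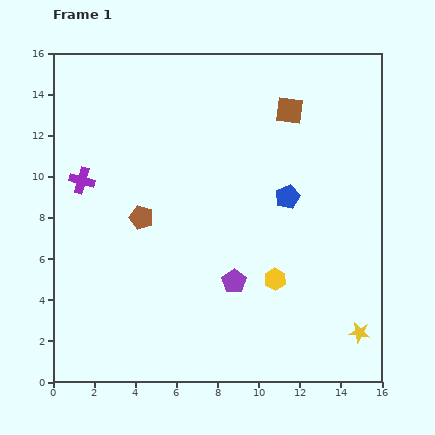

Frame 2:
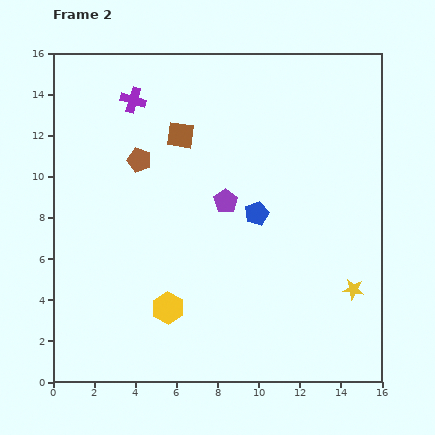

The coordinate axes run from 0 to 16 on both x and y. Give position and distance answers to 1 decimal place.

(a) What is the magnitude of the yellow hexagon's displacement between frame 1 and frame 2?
5.4

The yellow hexagon moved from (10.8, 5.0) to (5.6, 3.6), a distance of √(5.2² + 1.4²) ≈ 5.4.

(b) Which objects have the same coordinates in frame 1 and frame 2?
none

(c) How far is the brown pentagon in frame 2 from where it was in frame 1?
2.8

The brown pentagon moved from (4.3, 8.0) to (4.2, 10.8), a distance of √(0.1² + 2.8²) ≈ 2.8.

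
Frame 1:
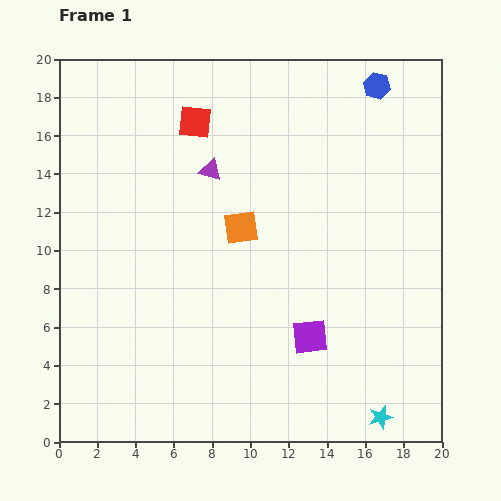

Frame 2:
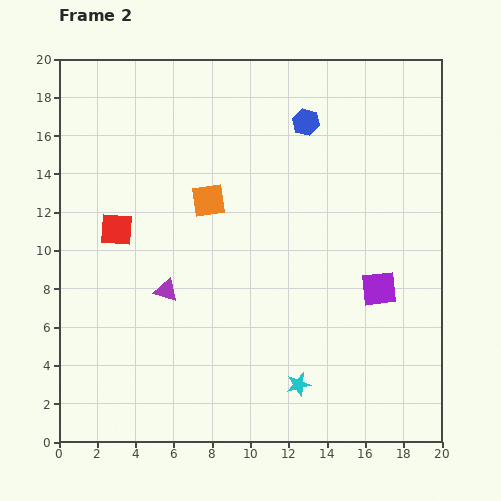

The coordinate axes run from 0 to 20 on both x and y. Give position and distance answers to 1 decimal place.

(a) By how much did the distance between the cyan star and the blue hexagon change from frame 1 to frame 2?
-3.6

Distance in frame 1: 17.3. Distance in frame 2: 13.7.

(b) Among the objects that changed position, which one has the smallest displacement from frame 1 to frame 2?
the orange square

(moved 2.2)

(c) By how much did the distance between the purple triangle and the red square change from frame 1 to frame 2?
+1.5

Distance in frame 1: 2.6. Distance in frame 2: 4.1.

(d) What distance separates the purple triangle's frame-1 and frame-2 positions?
6.7

The purple triangle moved from (7.9, 14.2) to (5.6, 7.9), a distance of √(2.3² + 6.3²) ≈ 6.7.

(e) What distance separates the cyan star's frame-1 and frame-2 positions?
4.6

The cyan star moved from (16.8, 1.3) to (12.5, 3.0), a distance of √(4.3² + 1.7²) ≈ 4.6.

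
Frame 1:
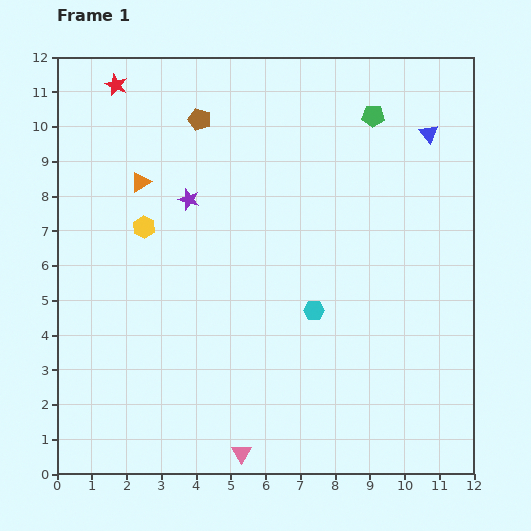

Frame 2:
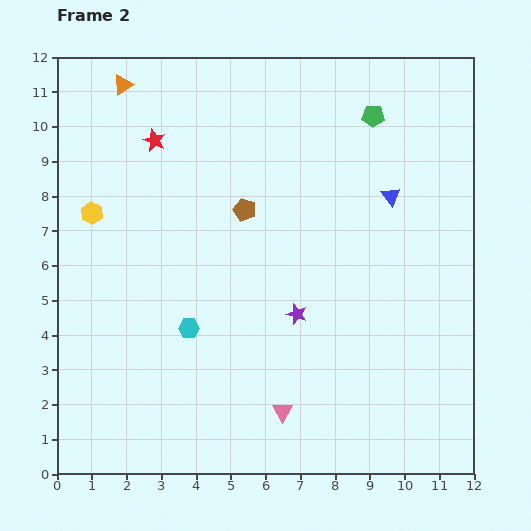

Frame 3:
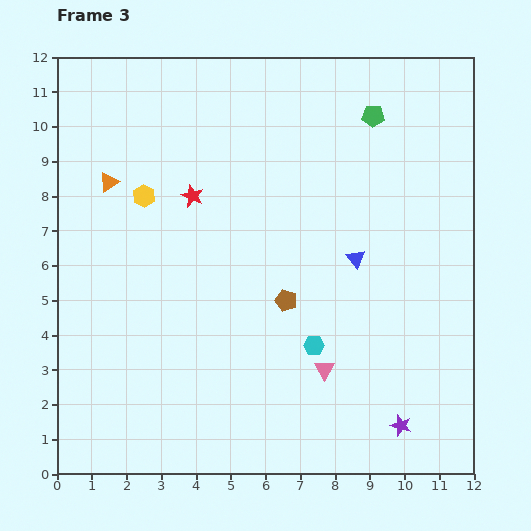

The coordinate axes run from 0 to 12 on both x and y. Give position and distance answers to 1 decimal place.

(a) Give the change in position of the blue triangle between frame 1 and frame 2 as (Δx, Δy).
(-1.1, -1.8)

The blue triangle was at (10.7, 9.8) in frame 1 and (9.6, 8.0) in frame 2.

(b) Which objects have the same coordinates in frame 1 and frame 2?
the green pentagon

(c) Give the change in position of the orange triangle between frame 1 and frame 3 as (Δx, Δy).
(-0.9, 0.0)

The orange triangle was at (2.4, 8.4) in frame 1 and (1.5, 8.4) in frame 3.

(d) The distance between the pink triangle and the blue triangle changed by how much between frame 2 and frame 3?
-3.6

Distance in frame 2: 6.9. Distance in frame 3: 3.3.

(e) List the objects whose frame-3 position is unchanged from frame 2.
the green pentagon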